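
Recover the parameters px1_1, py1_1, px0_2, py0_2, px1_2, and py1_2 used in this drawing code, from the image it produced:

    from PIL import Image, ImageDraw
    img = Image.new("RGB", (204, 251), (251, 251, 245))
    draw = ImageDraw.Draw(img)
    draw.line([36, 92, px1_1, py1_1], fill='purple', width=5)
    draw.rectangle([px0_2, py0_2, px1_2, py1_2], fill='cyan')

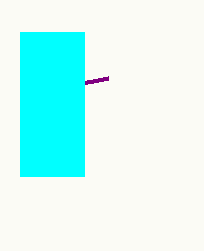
px1_1 = 108, py1_1 = 78, px0_2 = 20, py0_2 = 32, px1_2 = 84, py1_2 = 176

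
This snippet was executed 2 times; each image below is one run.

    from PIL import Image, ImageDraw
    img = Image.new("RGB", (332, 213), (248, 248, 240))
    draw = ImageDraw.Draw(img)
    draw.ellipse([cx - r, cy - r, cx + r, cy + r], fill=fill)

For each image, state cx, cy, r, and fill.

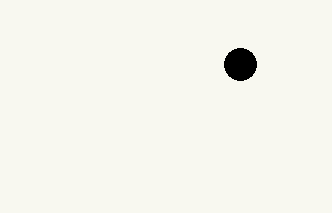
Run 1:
cx = 240; cy = 64; r = 16; fill = 'black'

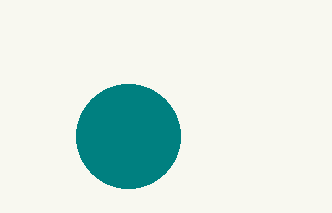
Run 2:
cx = 128; cy = 136; r = 52; fill = 'teal'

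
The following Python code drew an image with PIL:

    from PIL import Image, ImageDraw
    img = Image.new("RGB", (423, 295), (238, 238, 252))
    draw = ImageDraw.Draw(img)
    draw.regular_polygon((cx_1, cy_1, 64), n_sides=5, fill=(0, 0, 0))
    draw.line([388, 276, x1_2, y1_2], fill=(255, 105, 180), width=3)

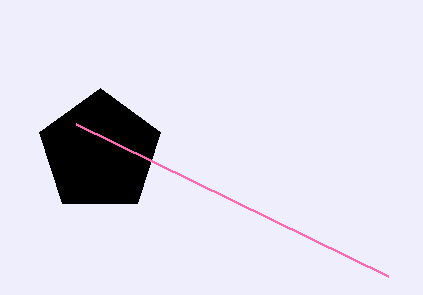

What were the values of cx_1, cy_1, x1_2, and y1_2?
cx_1 = 100; cy_1 = 152; x1_2 = 76; y1_2 = 124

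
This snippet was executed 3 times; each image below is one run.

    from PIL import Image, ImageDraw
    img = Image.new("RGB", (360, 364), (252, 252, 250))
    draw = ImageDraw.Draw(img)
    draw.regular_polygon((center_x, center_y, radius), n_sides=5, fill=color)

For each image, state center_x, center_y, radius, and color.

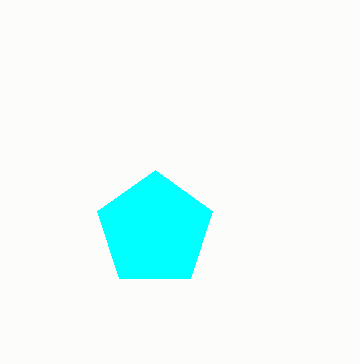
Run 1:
center_x = 155, center_y = 230, radius = 60, color = 'cyan'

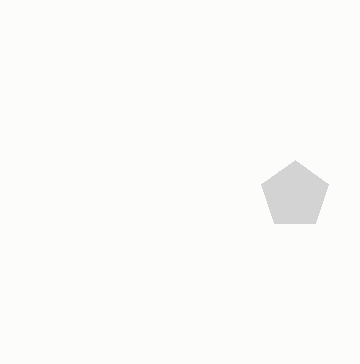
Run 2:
center_x = 295
center_y = 195
radius = 35
color = 'lightgray'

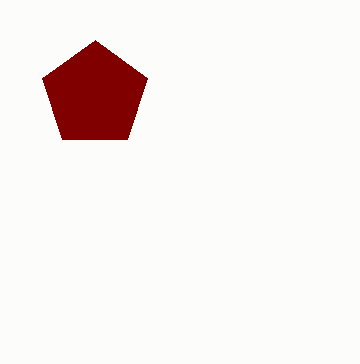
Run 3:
center_x = 95, center_y = 95, radius = 55, color = 'maroon'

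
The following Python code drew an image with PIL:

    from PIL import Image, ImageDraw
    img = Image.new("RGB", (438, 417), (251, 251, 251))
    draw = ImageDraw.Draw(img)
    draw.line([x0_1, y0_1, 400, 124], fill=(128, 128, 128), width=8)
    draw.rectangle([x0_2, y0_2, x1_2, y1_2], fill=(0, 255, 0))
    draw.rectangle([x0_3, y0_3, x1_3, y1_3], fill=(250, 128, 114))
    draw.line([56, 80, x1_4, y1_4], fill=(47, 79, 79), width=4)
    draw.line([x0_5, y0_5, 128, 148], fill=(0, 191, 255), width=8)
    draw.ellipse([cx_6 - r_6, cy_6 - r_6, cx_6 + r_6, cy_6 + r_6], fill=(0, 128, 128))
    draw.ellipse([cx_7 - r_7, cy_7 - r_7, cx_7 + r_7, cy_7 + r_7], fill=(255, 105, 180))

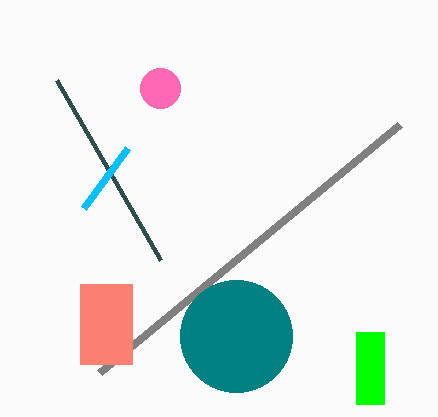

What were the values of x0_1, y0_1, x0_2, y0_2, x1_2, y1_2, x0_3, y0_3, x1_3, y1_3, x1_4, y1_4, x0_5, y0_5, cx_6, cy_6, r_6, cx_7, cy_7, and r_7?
x0_1 = 100; y0_1 = 372; x0_2 = 356; y0_2 = 332; x1_2 = 384; y1_2 = 404; x0_3 = 80; y0_3 = 284; x1_3 = 132; y1_3 = 364; x1_4 = 160; y1_4 = 260; x0_5 = 84; y0_5 = 208; cx_6 = 236; cy_6 = 336; r_6 = 56; cx_7 = 160; cy_7 = 88; r_7 = 20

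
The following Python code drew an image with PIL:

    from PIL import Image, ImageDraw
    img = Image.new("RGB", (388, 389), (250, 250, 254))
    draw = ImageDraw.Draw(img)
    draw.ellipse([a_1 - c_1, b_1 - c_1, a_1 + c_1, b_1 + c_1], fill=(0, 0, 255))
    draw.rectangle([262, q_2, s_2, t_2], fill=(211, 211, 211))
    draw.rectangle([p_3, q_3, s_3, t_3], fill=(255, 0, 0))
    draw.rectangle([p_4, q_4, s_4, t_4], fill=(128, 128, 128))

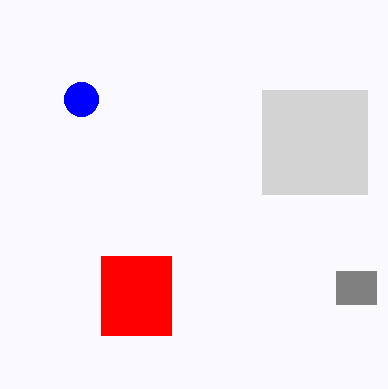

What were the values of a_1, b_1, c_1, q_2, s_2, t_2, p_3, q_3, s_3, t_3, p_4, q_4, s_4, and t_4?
a_1 = 81
b_1 = 99
c_1 = 17
q_2 = 90
s_2 = 367
t_2 = 194
p_3 = 101
q_3 = 256
s_3 = 171
t_3 = 335
p_4 = 336
q_4 = 271
s_4 = 376
t_4 = 304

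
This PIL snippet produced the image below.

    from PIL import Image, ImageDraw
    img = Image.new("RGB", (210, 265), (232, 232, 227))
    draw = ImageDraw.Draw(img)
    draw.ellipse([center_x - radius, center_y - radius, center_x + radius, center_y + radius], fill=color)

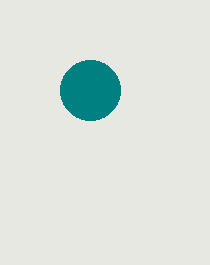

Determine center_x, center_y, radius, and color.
center_x = 90, center_y = 90, radius = 30, color = 'teal'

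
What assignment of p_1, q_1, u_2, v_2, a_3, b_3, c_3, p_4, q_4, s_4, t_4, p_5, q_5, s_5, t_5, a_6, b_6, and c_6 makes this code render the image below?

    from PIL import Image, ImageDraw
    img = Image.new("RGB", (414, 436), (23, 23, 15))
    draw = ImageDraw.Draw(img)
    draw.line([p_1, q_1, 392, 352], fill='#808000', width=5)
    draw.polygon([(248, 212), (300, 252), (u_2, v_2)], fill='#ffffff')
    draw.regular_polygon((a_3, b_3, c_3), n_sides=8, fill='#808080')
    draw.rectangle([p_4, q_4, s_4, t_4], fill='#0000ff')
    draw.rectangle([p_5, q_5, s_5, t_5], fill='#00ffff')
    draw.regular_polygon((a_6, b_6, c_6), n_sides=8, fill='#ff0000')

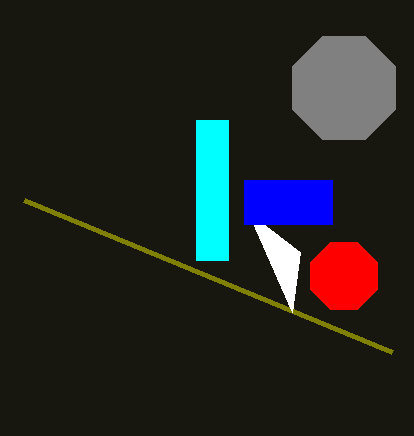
p_1 = 24, q_1 = 200, u_2 = 292, v_2 = 312, a_3 = 344, b_3 = 88, c_3 = 56, p_4 = 244, q_4 = 180, s_4 = 332, t_4 = 224, p_5 = 196, q_5 = 120, s_5 = 228, t_5 = 260, a_6 = 344, b_6 = 276, c_6 = 36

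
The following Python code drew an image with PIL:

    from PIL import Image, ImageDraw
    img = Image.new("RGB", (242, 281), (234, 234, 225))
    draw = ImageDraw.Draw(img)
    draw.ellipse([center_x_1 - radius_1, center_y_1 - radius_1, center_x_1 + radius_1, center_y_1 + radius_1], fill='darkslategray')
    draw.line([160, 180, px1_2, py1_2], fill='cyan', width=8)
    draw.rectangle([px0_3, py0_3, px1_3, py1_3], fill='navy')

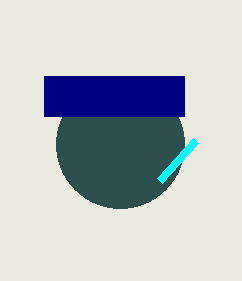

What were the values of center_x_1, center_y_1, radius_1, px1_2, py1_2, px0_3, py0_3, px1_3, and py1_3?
center_x_1 = 120
center_y_1 = 144
radius_1 = 64
px1_2 = 196
py1_2 = 140
px0_3 = 44
py0_3 = 76
px1_3 = 184
py1_3 = 116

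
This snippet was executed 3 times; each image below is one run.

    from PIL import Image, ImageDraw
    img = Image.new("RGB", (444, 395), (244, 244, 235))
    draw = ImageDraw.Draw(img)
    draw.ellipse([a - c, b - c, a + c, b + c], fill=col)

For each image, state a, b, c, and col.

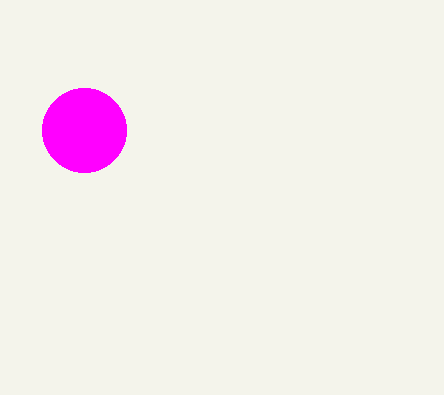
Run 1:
a = 84
b = 130
c = 42
col = 'magenta'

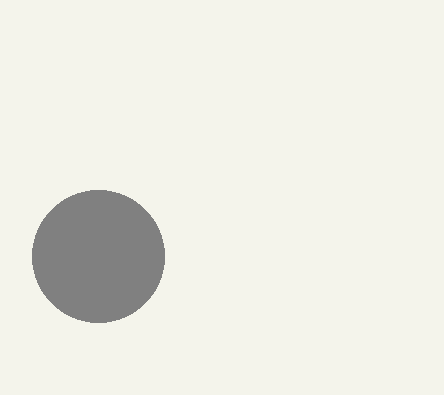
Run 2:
a = 98
b = 256
c = 66
col = 'gray'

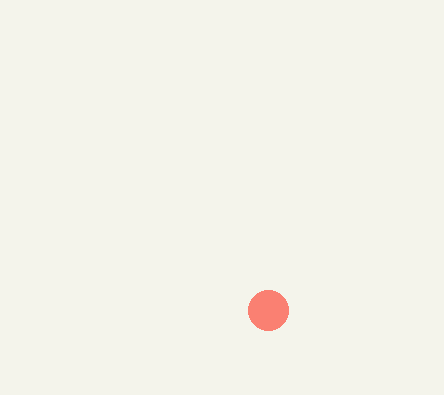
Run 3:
a = 268, b = 310, c = 20, col = 'salmon'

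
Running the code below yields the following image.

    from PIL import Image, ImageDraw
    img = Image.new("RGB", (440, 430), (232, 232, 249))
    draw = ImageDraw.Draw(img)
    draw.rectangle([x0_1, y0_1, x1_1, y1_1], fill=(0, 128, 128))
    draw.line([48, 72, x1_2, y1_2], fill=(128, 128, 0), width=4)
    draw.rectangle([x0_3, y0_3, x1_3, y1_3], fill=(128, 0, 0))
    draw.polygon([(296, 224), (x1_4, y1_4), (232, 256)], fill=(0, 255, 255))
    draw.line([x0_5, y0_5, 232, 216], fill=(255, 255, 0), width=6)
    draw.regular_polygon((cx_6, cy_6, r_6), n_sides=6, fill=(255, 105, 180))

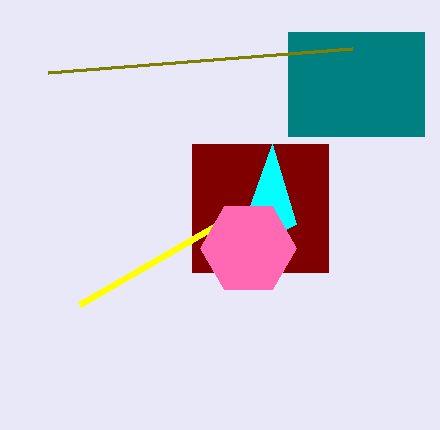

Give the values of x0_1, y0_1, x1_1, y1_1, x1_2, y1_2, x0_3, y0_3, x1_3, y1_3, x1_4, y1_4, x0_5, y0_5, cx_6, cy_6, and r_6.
x0_1 = 288, y0_1 = 32, x1_1 = 424, y1_1 = 136, x1_2 = 352, y1_2 = 48, x0_3 = 192, y0_3 = 144, x1_3 = 328, y1_3 = 272, x1_4 = 272, y1_4 = 144, x0_5 = 80, y0_5 = 304, cx_6 = 248, cy_6 = 248, r_6 = 48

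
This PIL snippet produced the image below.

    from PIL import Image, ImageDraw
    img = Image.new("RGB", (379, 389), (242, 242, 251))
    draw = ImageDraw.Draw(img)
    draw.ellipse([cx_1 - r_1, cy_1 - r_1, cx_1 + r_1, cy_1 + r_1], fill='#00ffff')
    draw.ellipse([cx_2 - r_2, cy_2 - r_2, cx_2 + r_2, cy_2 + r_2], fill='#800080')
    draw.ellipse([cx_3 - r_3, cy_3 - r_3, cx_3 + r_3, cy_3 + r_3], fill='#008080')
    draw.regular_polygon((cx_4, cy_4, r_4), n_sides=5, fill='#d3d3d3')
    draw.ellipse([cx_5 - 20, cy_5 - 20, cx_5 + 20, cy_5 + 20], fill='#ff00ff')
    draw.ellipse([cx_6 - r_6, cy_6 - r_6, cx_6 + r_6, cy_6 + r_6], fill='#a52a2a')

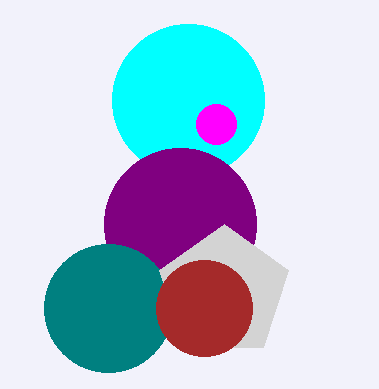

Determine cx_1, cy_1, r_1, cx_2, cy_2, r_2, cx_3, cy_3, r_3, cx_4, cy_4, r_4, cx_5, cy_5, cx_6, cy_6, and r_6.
cx_1 = 188, cy_1 = 100, r_1 = 76, cx_2 = 180, cy_2 = 224, r_2 = 76, cx_3 = 108, cy_3 = 308, r_3 = 64, cx_4 = 224, cy_4 = 292, r_4 = 68, cx_5 = 216, cy_5 = 124, cx_6 = 204, cy_6 = 308, r_6 = 48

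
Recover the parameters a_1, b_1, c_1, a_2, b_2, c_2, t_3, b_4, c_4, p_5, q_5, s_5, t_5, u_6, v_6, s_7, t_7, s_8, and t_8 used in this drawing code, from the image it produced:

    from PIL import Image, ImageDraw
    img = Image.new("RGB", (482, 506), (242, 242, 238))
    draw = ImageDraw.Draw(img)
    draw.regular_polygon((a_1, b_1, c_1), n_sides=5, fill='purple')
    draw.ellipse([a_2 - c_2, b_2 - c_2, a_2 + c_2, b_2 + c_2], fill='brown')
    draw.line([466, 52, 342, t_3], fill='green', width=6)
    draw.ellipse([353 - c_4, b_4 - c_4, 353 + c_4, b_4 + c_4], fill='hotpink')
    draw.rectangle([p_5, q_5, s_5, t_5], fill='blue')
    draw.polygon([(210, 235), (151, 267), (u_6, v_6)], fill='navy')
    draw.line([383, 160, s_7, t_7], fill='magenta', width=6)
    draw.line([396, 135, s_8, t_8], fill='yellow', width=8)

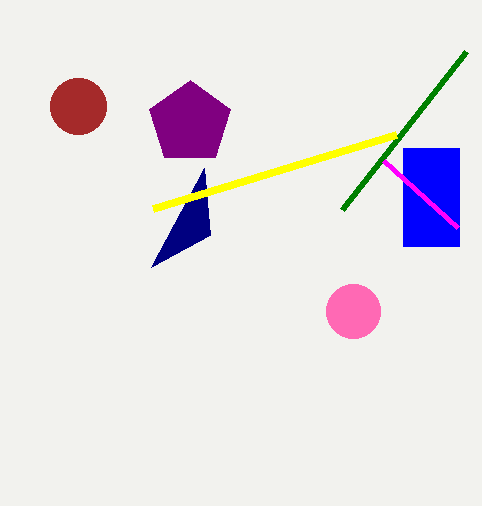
a_1 = 190
b_1 = 123
c_1 = 43
a_2 = 78
b_2 = 106
c_2 = 28
t_3 = 210
b_4 = 311
c_4 = 27
p_5 = 403
q_5 = 148
s_5 = 459
t_5 = 246
u_6 = 204
v_6 = 168
s_7 = 457
t_7 = 227
s_8 = 153
t_8 = 209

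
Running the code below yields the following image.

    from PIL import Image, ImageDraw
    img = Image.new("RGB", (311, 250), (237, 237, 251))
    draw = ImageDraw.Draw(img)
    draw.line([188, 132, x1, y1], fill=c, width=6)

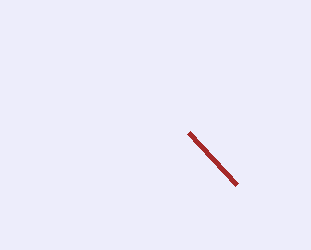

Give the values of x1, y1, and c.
x1 = 236, y1 = 184, c = 'brown'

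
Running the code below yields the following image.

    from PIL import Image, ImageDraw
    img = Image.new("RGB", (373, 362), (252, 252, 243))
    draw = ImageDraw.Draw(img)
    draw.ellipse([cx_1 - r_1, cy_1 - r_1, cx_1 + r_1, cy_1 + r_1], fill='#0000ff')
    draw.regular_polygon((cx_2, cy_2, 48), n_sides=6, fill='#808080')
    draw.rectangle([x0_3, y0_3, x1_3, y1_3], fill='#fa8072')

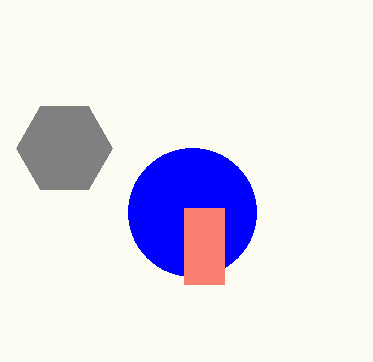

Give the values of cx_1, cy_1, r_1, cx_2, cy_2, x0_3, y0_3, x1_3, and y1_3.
cx_1 = 192
cy_1 = 212
r_1 = 64
cx_2 = 64
cy_2 = 148
x0_3 = 184
y0_3 = 208
x1_3 = 224
y1_3 = 284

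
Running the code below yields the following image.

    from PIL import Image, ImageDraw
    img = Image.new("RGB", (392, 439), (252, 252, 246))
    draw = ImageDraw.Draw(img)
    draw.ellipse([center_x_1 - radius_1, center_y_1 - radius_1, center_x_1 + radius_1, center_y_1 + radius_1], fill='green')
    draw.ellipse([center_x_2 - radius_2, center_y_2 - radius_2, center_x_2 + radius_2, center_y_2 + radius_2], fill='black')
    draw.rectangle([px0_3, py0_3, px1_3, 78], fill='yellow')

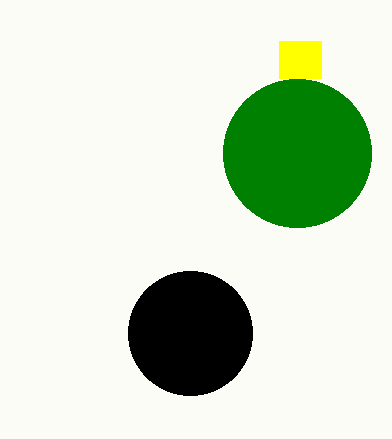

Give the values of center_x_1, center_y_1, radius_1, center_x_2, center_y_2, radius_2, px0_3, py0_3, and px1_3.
center_x_1 = 297
center_y_1 = 153
radius_1 = 74
center_x_2 = 190
center_y_2 = 333
radius_2 = 62
px0_3 = 279
py0_3 = 41
px1_3 = 321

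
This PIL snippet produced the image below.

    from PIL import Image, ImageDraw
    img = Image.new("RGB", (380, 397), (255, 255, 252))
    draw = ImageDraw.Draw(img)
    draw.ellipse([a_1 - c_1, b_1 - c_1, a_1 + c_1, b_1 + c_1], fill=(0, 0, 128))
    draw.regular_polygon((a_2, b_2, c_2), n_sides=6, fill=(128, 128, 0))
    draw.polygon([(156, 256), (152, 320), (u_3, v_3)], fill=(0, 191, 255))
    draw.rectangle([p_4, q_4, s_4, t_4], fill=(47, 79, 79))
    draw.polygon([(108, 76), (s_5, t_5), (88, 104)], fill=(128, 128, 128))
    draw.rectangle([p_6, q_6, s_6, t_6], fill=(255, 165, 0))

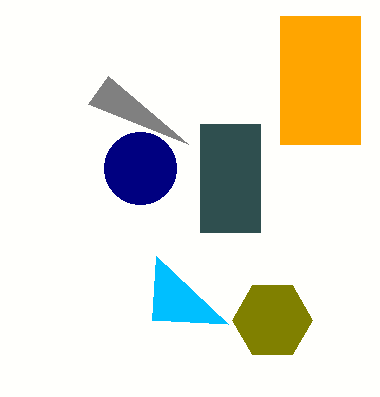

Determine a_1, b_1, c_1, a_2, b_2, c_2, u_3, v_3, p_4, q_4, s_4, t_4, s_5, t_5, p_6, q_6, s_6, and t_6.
a_1 = 140, b_1 = 168, c_1 = 36, a_2 = 272, b_2 = 320, c_2 = 40, u_3 = 228, v_3 = 324, p_4 = 200, q_4 = 124, s_4 = 260, t_4 = 232, s_5 = 188, t_5 = 144, p_6 = 280, q_6 = 16, s_6 = 360, t_6 = 144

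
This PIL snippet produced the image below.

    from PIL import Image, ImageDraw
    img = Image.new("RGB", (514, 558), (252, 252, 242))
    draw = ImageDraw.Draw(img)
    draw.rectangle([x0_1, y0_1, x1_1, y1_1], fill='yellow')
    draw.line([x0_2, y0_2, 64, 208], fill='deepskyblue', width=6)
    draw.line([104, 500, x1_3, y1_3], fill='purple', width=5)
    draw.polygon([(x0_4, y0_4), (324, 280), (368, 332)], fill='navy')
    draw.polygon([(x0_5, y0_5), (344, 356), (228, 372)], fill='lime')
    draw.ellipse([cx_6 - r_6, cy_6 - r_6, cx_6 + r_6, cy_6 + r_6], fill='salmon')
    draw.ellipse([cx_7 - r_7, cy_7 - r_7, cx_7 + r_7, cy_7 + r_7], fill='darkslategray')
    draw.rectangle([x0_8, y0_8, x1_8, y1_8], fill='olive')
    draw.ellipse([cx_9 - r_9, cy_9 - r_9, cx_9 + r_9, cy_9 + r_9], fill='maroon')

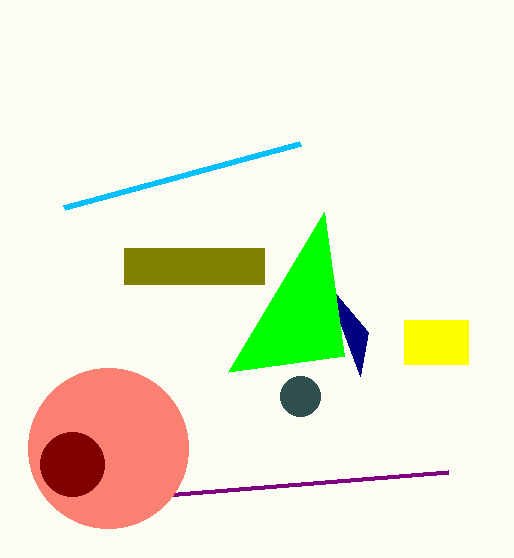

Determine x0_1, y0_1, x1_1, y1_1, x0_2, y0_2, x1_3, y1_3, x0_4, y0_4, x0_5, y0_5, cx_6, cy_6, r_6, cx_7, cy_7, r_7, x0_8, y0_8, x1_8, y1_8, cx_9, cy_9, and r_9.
x0_1 = 404, y0_1 = 320, x1_1 = 468, y1_1 = 364, x0_2 = 300, y0_2 = 144, x1_3 = 448, y1_3 = 472, x0_4 = 360, y0_4 = 376, x0_5 = 324, y0_5 = 212, cx_6 = 108, cy_6 = 448, r_6 = 80, cx_7 = 300, cy_7 = 396, r_7 = 20, x0_8 = 124, y0_8 = 248, x1_8 = 264, y1_8 = 284, cx_9 = 72, cy_9 = 464, r_9 = 32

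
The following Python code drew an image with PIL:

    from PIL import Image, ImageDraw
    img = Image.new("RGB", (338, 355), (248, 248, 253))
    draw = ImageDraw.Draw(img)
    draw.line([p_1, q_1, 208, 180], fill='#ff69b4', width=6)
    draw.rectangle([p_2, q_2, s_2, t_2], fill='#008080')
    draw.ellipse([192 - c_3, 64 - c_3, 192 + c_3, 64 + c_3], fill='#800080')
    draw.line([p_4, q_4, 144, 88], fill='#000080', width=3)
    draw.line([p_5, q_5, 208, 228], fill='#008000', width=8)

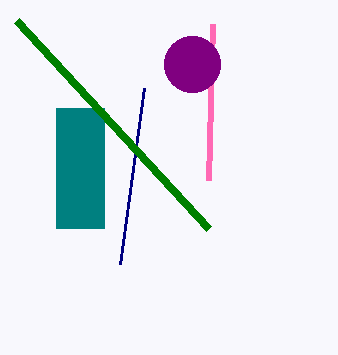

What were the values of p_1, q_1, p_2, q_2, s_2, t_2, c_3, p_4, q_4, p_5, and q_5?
p_1 = 212
q_1 = 24
p_2 = 56
q_2 = 108
s_2 = 104
t_2 = 228
c_3 = 28
p_4 = 120
q_4 = 264
p_5 = 16
q_5 = 20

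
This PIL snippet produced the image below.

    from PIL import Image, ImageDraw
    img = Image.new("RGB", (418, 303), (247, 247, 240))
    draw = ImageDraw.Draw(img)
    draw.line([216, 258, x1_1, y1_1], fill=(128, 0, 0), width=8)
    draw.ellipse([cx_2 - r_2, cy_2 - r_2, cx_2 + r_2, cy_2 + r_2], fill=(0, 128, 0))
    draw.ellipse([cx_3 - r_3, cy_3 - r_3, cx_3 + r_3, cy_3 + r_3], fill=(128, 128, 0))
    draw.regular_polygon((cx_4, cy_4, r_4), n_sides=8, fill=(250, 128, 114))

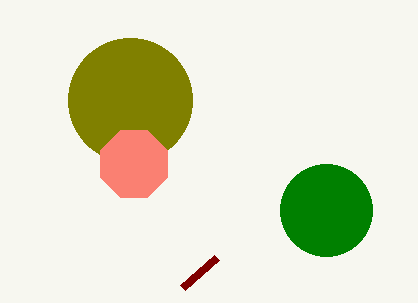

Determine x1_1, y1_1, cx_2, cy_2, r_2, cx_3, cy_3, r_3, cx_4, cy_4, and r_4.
x1_1 = 182
y1_1 = 288
cx_2 = 326
cy_2 = 210
r_2 = 46
cx_3 = 130
cy_3 = 100
r_3 = 62
cx_4 = 134
cy_4 = 164
r_4 = 36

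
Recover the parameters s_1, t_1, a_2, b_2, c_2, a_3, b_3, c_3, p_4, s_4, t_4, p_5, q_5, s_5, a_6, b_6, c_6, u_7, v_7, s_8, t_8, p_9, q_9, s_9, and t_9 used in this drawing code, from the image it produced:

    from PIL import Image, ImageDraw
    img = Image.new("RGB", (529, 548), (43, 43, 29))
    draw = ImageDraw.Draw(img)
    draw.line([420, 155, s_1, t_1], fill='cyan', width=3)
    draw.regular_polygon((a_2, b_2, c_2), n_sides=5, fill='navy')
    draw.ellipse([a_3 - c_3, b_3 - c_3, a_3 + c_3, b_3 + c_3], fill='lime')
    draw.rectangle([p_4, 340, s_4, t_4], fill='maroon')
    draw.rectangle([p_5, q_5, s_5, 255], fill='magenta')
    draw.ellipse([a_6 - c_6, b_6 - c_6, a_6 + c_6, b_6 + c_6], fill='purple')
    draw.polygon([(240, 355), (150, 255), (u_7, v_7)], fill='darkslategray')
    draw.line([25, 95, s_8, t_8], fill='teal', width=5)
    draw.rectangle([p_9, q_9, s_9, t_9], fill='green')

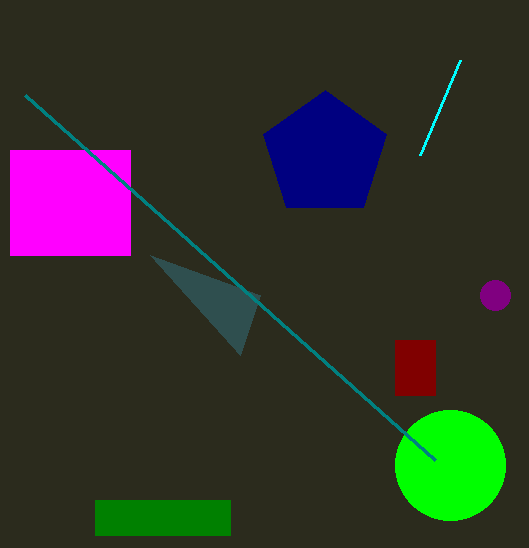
s_1 = 460
t_1 = 60
a_2 = 325
b_2 = 155
c_2 = 65
a_3 = 450
b_3 = 465
c_3 = 55
p_4 = 395
s_4 = 435
t_4 = 395
p_5 = 10
q_5 = 150
s_5 = 130
a_6 = 495
b_6 = 295
c_6 = 15
u_7 = 260
v_7 = 295
s_8 = 435
t_8 = 460
p_9 = 95
q_9 = 500
s_9 = 230
t_9 = 535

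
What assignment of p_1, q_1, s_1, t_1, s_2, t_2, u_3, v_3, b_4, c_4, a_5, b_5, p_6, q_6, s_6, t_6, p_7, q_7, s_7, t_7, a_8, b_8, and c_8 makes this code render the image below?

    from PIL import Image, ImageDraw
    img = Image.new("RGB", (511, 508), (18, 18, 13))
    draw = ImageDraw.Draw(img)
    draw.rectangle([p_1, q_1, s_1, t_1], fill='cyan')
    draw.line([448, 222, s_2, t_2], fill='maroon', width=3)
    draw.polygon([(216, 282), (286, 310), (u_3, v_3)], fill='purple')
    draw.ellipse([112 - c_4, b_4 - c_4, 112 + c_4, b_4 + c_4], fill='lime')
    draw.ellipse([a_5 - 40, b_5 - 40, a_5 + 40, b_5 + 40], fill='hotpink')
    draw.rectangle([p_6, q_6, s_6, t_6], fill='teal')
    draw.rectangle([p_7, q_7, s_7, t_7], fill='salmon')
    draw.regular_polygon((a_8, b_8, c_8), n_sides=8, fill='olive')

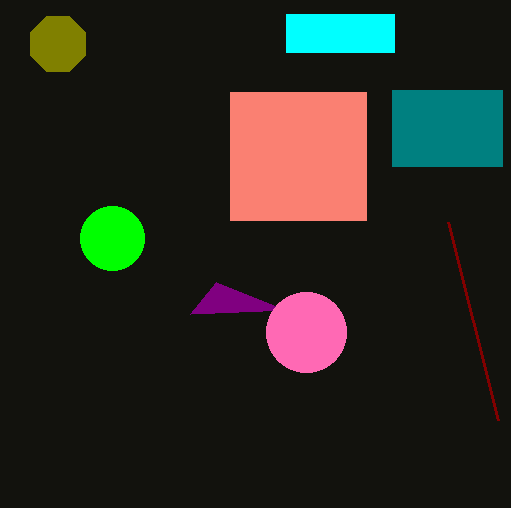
p_1 = 286
q_1 = 14
s_1 = 394
t_1 = 52
s_2 = 498
t_2 = 420
u_3 = 190
v_3 = 314
b_4 = 238
c_4 = 32
a_5 = 306
b_5 = 332
p_6 = 392
q_6 = 90
s_6 = 502
t_6 = 166
p_7 = 230
q_7 = 92
s_7 = 366
t_7 = 220
a_8 = 58
b_8 = 44
c_8 = 30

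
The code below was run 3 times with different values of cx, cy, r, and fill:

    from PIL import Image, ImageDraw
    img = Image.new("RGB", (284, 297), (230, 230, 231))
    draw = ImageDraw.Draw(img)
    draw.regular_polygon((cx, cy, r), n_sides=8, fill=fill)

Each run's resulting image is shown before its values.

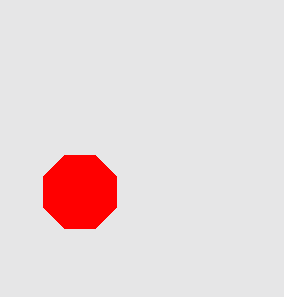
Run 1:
cx = 80, cy = 192, r = 40, fill = 'red'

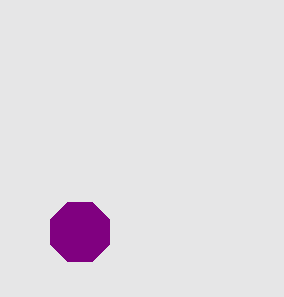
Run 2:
cx = 80, cy = 232, r = 32, fill = 'purple'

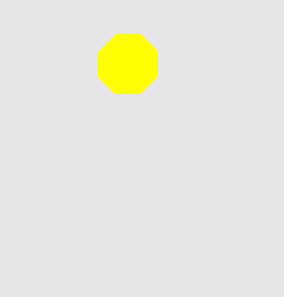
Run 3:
cx = 128
cy = 64
r = 32
fill = 'yellow'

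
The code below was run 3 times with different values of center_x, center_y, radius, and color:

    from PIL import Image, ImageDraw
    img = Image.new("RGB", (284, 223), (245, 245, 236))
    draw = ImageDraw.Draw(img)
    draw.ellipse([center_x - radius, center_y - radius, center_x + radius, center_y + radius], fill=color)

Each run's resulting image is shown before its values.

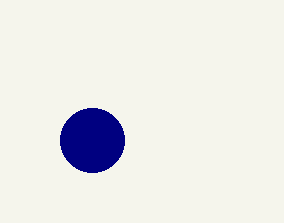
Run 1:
center_x = 92; center_y = 140; radius = 32; color = 'navy'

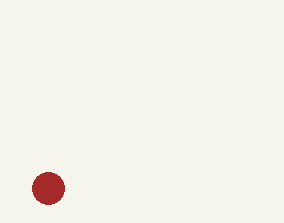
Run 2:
center_x = 48; center_y = 188; radius = 16; color = 'brown'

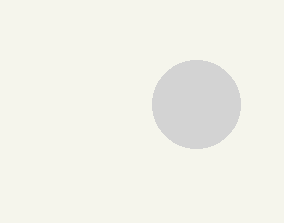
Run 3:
center_x = 196, center_y = 104, radius = 44, color = 'lightgray'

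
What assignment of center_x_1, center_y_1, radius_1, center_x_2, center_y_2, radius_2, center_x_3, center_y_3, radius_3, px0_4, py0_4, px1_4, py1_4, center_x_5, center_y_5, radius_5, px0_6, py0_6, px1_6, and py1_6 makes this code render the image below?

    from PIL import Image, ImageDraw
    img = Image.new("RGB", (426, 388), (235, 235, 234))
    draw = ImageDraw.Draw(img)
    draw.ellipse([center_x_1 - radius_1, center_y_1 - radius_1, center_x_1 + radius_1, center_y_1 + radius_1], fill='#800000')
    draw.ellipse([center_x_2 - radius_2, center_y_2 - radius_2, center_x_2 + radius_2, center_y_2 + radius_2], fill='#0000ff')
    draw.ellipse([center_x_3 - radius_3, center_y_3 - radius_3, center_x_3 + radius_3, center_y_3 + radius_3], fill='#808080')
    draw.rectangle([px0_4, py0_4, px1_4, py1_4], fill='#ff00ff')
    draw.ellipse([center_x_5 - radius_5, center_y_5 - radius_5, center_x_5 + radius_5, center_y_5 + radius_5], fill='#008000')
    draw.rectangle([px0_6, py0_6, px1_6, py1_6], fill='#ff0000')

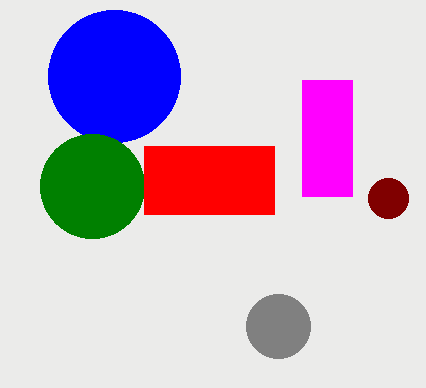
center_x_1 = 388; center_y_1 = 198; radius_1 = 20; center_x_2 = 114; center_y_2 = 76; radius_2 = 66; center_x_3 = 278; center_y_3 = 326; radius_3 = 32; px0_4 = 302; py0_4 = 80; px1_4 = 352; py1_4 = 196; center_x_5 = 92; center_y_5 = 186; radius_5 = 52; px0_6 = 144; py0_6 = 146; px1_6 = 274; py1_6 = 214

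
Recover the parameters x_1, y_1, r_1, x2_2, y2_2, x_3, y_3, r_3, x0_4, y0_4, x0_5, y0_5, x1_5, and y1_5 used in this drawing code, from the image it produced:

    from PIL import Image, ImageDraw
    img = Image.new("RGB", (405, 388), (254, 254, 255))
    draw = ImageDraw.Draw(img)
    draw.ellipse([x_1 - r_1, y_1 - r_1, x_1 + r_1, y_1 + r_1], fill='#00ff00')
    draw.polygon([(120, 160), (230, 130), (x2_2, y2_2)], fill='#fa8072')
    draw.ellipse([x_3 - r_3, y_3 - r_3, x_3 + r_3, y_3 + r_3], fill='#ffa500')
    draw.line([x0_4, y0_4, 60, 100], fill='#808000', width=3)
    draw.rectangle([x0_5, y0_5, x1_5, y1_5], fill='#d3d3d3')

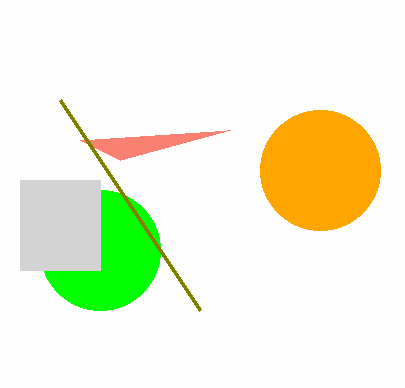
x_1 = 100, y_1 = 250, r_1 = 60, x2_2 = 80, y2_2 = 140, x_3 = 320, y_3 = 170, r_3 = 60, x0_4 = 200, y0_4 = 310, x0_5 = 20, y0_5 = 180, x1_5 = 100, y1_5 = 270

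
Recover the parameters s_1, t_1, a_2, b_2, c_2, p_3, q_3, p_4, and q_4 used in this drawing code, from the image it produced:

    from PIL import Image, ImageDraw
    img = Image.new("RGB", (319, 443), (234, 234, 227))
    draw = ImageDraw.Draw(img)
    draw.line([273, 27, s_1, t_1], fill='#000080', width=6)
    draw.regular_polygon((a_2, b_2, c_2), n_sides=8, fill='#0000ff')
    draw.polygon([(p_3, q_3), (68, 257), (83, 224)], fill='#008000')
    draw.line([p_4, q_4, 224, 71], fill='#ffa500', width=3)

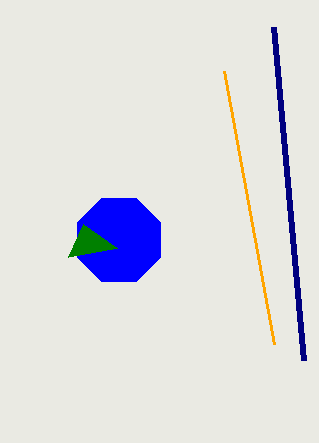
s_1 = 303
t_1 = 360
a_2 = 119
b_2 = 240
c_2 = 45
p_3 = 117
q_3 = 248
p_4 = 274
q_4 = 344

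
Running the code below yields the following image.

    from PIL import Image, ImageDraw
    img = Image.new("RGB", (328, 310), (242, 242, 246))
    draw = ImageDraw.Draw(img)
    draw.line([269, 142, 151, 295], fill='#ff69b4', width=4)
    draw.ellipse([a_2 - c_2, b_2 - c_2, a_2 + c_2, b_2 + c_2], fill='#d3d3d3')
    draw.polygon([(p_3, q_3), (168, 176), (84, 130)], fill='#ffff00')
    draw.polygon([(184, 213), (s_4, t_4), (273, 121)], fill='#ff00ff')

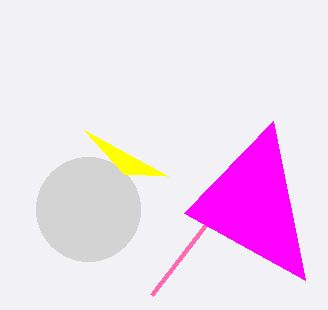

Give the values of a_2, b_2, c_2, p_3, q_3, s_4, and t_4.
a_2 = 88; b_2 = 209; c_2 = 52; p_3 = 124; q_3 = 174; s_4 = 305; t_4 = 280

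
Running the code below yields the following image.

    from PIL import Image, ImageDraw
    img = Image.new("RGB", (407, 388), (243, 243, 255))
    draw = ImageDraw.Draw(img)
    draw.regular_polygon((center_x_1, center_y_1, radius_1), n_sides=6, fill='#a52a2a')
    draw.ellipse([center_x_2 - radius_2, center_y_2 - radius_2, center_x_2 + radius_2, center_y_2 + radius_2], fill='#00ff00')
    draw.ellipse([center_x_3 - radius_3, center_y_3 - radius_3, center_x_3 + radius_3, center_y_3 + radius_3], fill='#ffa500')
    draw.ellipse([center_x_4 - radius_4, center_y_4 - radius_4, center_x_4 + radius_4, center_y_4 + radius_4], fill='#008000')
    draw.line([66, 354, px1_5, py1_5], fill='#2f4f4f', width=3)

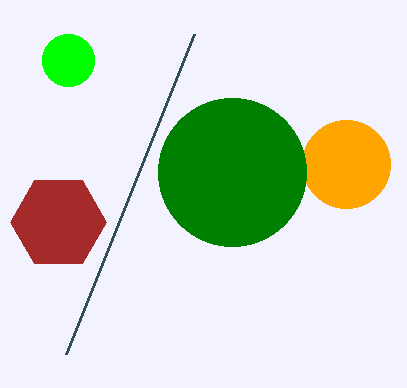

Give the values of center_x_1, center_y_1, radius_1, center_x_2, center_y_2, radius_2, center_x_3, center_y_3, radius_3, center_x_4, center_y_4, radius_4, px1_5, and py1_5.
center_x_1 = 58; center_y_1 = 222; radius_1 = 48; center_x_2 = 68; center_y_2 = 60; radius_2 = 26; center_x_3 = 346; center_y_3 = 164; radius_3 = 44; center_x_4 = 232; center_y_4 = 172; radius_4 = 74; px1_5 = 194; py1_5 = 34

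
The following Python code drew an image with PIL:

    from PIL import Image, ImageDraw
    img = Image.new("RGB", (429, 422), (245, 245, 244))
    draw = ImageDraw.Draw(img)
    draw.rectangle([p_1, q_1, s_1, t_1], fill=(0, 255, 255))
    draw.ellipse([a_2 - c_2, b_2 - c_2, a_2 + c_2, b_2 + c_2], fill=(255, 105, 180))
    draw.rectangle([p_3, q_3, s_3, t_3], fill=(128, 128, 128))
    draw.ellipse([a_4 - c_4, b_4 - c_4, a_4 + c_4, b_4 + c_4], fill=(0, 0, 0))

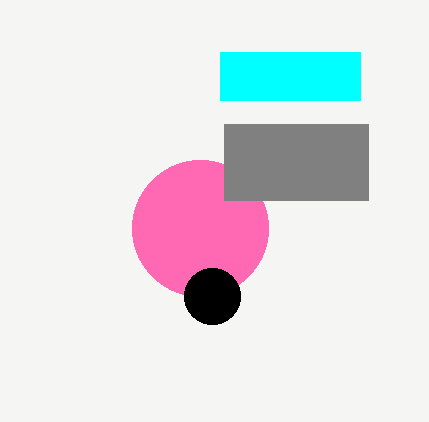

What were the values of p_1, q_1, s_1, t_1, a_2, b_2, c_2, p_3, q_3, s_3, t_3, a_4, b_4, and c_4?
p_1 = 220, q_1 = 52, s_1 = 360, t_1 = 100, a_2 = 200, b_2 = 228, c_2 = 68, p_3 = 224, q_3 = 124, s_3 = 368, t_3 = 200, a_4 = 212, b_4 = 296, c_4 = 28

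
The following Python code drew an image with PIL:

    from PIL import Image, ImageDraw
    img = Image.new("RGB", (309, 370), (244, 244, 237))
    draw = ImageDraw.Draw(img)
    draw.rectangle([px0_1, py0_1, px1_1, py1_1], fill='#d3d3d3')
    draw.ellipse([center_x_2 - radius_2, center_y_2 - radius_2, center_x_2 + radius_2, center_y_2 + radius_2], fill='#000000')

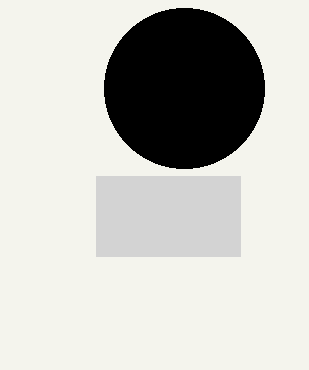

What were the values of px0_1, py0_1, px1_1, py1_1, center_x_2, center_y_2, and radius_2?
px0_1 = 96
py0_1 = 176
px1_1 = 240
py1_1 = 256
center_x_2 = 184
center_y_2 = 88
radius_2 = 80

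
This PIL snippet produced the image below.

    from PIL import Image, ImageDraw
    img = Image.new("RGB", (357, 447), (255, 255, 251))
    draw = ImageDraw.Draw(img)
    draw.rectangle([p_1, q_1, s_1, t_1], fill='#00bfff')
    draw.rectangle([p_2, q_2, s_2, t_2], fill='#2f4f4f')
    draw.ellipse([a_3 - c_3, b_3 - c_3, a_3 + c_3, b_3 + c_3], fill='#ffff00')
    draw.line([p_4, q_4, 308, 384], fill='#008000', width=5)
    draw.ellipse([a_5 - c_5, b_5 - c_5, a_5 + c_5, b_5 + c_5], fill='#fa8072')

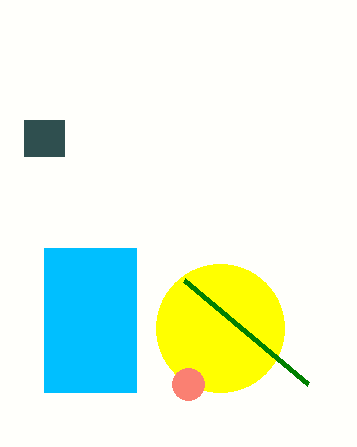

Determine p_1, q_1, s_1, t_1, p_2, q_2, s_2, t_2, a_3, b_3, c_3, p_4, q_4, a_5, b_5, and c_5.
p_1 = 44, q_1 = 248, s_1 = 136, t_1 = 392, p_2 = 24, q_2 = 120, s_2 = 64, t_2 = 156, a_3 = 220, b_3 = 328, c_3 = 64, p_4 = 184, q_4 = 280, a_5 = 188, b_5 = 384, c_5 = 16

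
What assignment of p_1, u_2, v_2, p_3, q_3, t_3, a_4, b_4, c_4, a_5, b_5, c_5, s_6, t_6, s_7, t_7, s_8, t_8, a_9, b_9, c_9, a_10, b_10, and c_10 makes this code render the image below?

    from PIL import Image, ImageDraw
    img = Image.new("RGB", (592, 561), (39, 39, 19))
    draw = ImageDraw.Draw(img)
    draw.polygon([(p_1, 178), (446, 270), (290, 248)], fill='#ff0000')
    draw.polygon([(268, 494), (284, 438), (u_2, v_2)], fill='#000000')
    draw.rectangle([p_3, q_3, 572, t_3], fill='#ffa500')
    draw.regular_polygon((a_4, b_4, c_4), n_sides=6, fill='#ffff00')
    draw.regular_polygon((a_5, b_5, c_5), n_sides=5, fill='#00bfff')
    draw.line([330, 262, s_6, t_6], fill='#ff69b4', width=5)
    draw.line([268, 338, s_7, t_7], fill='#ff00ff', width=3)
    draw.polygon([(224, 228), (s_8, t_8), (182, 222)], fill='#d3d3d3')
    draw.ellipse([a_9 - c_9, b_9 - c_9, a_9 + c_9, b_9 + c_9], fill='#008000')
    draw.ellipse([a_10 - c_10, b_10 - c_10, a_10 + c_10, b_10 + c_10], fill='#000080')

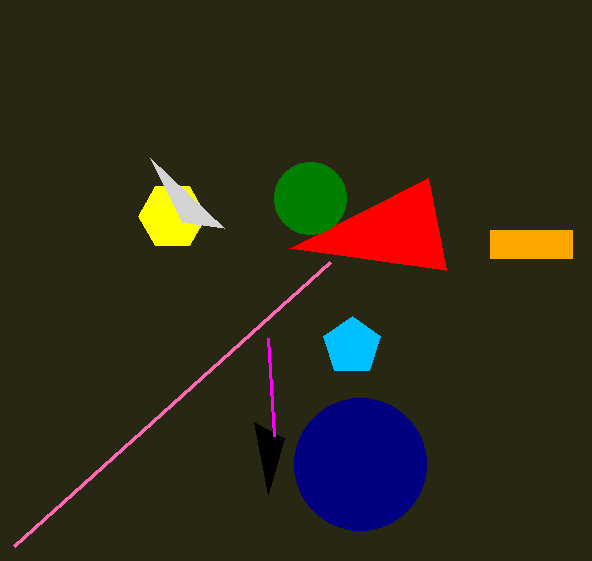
p_1 = 428; u_2 = 254; v_2 = 422; p_3 = 490; q_3 = 230; t_3 = 258; a_4 = 172; b_4 = 216; c_4 = 34; a_5 = 352; b_5 = 346; c_5 = 30; s_6 = 14; t_6 = 546; s_7 = 274; t_7 = 436; s_8 = 150; t_8 = 158; a_9 = 310; b_9 = 198; c_9 = 36; a_10 = 360; b_10 = 464; c_10 = 66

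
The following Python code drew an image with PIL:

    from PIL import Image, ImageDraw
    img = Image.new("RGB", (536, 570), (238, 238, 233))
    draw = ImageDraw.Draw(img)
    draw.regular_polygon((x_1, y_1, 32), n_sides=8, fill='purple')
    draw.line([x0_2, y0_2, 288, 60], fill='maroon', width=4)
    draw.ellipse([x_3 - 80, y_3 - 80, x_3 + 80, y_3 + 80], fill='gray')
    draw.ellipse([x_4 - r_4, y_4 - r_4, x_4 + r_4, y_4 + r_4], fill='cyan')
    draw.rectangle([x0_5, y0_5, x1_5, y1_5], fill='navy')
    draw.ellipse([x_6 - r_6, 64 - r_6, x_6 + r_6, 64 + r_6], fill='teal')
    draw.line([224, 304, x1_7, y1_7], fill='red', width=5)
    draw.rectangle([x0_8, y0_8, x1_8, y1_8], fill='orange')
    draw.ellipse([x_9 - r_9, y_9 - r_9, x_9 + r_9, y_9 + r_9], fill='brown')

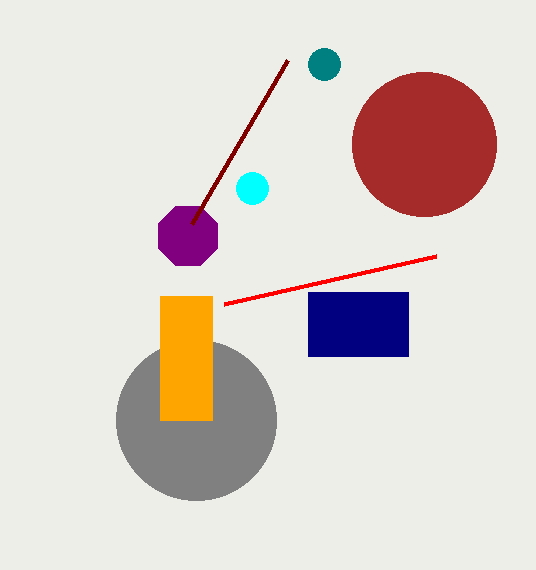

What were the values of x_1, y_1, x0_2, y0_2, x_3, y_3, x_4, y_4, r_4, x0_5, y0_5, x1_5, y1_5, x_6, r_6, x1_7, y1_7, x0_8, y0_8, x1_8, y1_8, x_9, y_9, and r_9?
x_1 = 188; y_1 = 236; x0_2 = 192; y0_2 = 224; x_3 = 196; y_3 = 420; x_4 = 252; y_4 = 188; r_4 = 16; x0_5 = 308; y0_5 = 292; x1_5 = 408; y1_5 = 356; x_6 = 324; r_6 = 16; x1_7 = 436; y1_7 = 256; x0_8 = 160; y0_8 = 296; x1_8 = 212; y1_8 = 420; x_9 = 424; y_9 = 144; r_9 = 72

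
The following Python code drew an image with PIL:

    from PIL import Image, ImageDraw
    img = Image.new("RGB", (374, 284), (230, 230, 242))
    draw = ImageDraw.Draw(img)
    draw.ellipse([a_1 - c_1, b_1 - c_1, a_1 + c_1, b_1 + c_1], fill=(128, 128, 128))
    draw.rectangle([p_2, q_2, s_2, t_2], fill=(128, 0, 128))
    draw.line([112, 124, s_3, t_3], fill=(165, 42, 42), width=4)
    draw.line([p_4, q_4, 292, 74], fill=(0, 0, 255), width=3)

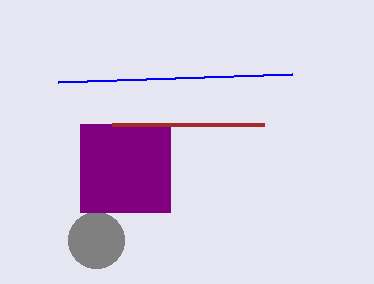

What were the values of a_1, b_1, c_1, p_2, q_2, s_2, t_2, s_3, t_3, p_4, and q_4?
a_1 = 96; b_1 = 240; c_1 = 28; p_2 = 80; q_2 = 124; s_2 = 170; t_2 = 212; s_3 = 264; t_3 = 124; p_4 = 58; q_4 = 82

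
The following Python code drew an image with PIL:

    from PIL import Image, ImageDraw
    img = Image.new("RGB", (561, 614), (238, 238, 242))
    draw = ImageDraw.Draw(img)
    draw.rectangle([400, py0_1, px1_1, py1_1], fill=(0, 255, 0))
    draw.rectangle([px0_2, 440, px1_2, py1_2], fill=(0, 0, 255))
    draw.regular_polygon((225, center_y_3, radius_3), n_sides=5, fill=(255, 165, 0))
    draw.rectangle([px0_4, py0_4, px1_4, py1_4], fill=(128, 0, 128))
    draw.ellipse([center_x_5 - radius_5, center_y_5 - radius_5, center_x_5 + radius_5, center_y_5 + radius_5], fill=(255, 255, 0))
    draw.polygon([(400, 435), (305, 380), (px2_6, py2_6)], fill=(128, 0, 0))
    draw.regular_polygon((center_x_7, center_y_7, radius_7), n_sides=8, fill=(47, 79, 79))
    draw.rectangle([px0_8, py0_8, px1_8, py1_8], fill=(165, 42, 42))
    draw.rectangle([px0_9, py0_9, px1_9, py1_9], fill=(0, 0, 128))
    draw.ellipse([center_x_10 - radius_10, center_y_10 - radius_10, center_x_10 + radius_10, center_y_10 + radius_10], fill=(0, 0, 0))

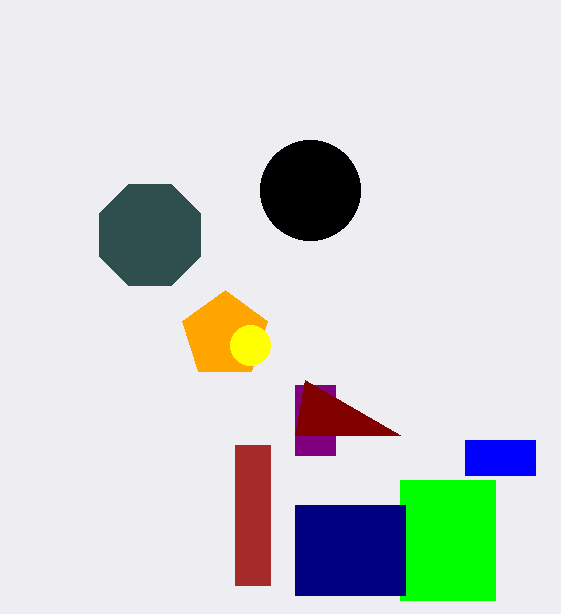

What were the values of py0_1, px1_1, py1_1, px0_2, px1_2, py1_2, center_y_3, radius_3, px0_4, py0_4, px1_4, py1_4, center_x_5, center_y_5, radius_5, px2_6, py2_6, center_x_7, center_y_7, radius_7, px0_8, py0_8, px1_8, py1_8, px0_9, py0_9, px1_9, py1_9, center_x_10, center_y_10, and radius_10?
py0_1 = 480
px1_1 = 495
py1_1 = 600
px0_2 = 465
px1_2 = 535
py1_2 = 475
center_y_3 = 335
radius_3 = 45
px0_4 = 295
py0_4 = 385
px1_4 = 335
py1_4 = 455
center_x_5 = 250
center_y_5 = 345
radius_5 = 20
px2_6 = 295
py2_6 = 435
center_x_7 = 150
center_y_7 = 235
radius_7 = 55
px0_8 = 235
py0_8 = 445
px1_8 = 270
py1_8 = 585
px0_9 = 295
py0_9 = 505
px1_9 = 405
py1_9 = 595
center_x_10 = 310
center_y_10 = 190
radius_10 = 50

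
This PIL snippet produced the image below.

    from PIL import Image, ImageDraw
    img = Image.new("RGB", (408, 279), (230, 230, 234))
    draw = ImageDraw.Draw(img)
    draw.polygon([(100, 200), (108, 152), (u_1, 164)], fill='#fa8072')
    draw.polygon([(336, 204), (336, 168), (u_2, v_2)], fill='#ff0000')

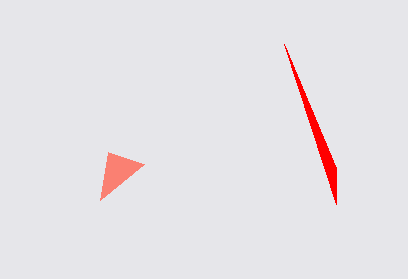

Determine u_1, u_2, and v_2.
u_1 = 144, u_2 = 284, v_2 = 44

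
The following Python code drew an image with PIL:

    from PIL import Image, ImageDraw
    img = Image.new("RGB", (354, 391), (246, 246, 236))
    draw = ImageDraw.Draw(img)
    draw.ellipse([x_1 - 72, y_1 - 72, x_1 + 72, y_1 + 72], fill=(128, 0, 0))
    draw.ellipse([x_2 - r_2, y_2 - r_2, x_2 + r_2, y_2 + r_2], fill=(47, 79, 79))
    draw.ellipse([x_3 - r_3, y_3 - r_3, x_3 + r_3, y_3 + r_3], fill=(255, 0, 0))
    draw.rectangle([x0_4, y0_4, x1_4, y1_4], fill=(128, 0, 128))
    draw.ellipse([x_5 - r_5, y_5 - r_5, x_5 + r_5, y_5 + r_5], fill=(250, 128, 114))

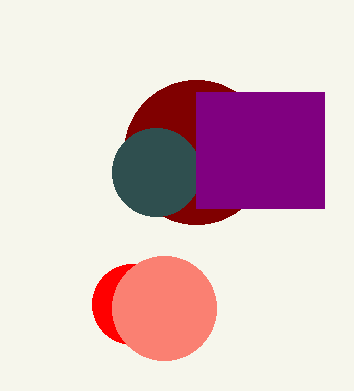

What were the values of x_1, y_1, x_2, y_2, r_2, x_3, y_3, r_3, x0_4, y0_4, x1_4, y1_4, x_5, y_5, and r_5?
x_1 = 196
y_1 = 152
x_2 = 156
y_2 = 172
r_2 = 44
x_3 = 132
y_3 = 304
r_3 = 40
x0_4 = 196
y0_4 = 92
x1_4 = 324
y1_4 = 208
x_5 = 164
y_5 = 308
r_5 = 52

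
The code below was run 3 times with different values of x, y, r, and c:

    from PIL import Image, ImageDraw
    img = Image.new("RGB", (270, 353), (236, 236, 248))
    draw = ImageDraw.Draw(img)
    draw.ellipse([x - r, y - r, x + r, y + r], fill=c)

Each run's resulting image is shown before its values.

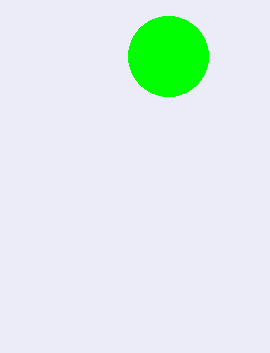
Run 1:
x = 168
y = 56
r = 40
c = 'lime'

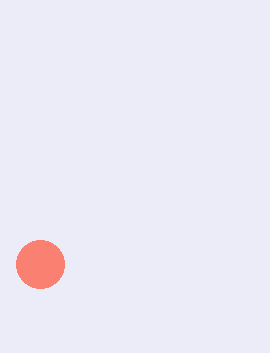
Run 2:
x = 40
y = 264
r = 24
c = 'salmon'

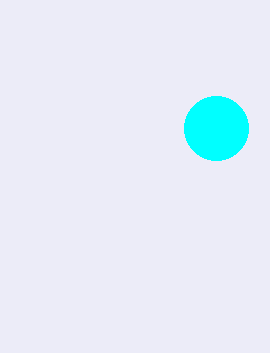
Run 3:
x = 216, y = 128, r = 32, c = 'cyan'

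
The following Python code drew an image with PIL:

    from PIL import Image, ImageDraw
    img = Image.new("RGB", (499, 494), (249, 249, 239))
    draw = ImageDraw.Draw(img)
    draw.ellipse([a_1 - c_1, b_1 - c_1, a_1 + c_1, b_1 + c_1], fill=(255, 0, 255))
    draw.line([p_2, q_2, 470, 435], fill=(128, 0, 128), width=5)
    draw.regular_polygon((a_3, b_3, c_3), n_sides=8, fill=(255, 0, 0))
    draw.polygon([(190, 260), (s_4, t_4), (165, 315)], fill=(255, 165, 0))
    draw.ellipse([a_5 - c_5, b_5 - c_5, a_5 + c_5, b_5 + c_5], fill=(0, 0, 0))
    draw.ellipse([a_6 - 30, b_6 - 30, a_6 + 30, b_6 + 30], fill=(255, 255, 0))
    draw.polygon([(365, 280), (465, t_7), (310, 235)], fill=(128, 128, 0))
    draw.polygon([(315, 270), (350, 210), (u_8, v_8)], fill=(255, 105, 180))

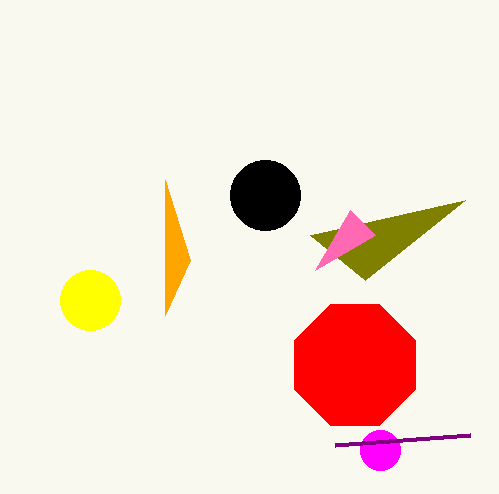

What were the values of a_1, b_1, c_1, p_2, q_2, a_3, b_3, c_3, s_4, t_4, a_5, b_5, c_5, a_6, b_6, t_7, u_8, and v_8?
a_1 = 380; b_1 = 450; c_1 = 20; p_2 = 335; q_2 = 445; a_3 = 355; b_3 = 365; c_3 = 65; s_4 = 165; t_4 = 180; a_5 = 265; b_5 = 195; c_5 = 35; a_6 = 90; b_6 = 300; t_7 = 200; u_8 = 375; v_8 = 235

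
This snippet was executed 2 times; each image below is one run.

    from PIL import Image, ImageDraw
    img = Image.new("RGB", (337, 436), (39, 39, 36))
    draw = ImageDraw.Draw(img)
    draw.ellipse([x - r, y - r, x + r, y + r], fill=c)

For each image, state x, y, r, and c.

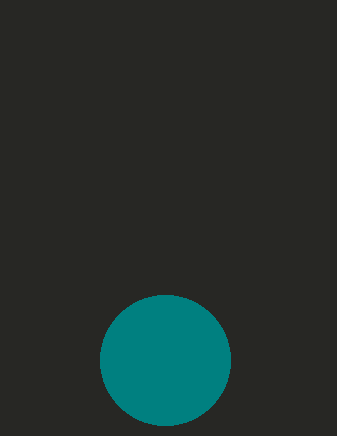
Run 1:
x = 165, y = 360, r = 65, c = 'teal'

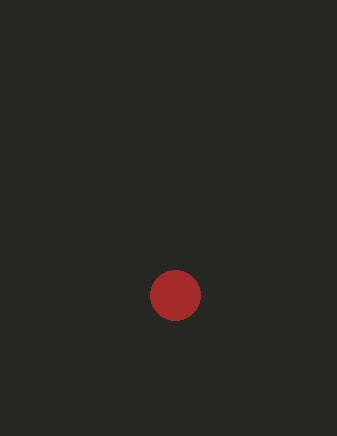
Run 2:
x = 175; y = 295; r = 25; c = 'brown'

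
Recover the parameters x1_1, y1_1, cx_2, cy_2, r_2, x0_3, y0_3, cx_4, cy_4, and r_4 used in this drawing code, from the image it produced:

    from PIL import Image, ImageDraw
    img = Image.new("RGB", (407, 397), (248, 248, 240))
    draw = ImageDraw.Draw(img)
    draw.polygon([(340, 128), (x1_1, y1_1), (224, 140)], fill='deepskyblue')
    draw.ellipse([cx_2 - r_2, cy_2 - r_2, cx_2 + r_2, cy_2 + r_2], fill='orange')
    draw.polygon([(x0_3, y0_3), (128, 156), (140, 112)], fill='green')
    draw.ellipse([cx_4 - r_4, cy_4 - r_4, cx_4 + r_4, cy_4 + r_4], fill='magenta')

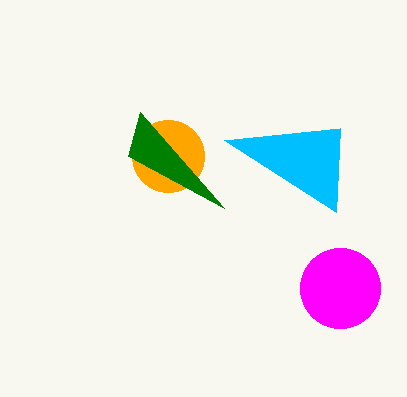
x1_1 = 336; y1_1 = 212; cx_2 = 168; cy_2 = 156; r_2 = 36; x0_3 = 224; y0_3 = 208; cx_4 = 340; cy_4 = 288; r_4 = 40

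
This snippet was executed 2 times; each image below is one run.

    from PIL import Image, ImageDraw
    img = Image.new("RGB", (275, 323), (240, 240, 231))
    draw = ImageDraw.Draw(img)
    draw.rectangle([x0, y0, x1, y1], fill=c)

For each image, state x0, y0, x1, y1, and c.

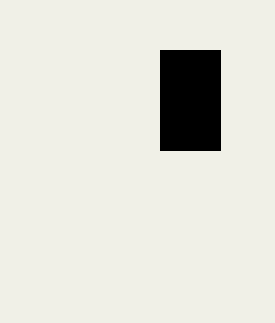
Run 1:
x0 = 160; y0 = 50; x1 = 220; y1 = 150; c = 'black'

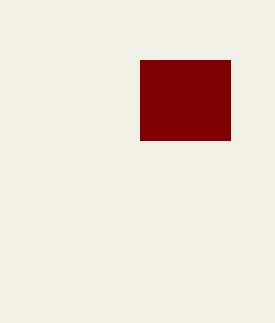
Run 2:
x0 = 140, y0 = 60, x1 = 230, y1 = 140, c = 'maroon'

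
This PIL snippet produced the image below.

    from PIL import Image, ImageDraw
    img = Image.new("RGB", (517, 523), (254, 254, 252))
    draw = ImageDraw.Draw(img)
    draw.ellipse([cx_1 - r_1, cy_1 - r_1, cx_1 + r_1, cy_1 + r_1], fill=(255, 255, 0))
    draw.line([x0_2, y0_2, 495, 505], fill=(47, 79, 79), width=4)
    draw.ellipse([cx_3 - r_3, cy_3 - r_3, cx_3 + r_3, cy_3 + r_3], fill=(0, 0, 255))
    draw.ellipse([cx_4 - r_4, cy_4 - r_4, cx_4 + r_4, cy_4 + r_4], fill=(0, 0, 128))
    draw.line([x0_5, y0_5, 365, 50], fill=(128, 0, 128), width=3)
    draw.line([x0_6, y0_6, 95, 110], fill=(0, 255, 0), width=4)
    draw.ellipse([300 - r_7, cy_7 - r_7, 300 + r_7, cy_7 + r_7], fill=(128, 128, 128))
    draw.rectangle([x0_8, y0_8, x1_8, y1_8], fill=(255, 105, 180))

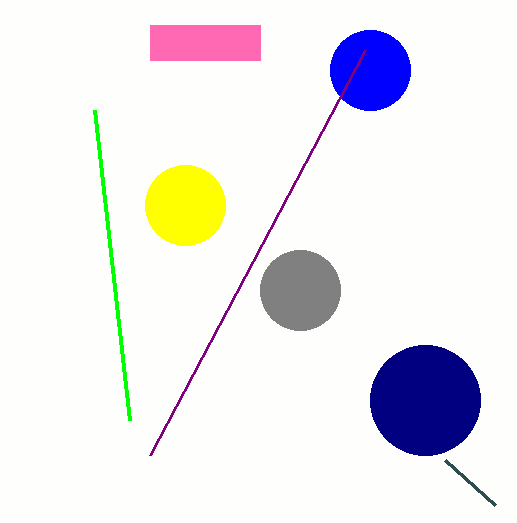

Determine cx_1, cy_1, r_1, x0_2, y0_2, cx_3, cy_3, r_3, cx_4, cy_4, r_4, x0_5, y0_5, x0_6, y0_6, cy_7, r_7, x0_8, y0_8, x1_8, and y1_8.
cx_1 = 185; cy_1 = 205; r_1 = 40; x0_2 = 445; y0_2 = 460; cx_3 = 370; cy_3 = 70; r_3 = 40; cx_4 = 425; cy_4 = 400; r_4 = 55; x0_5 = 150; y0_5 = 455; x0_6 = 130; y0_6 = 420; cy_7 = 290; r_7 = 40; x0_8 = 150; y0_8 = 25; x1_8 = 260; y1_8 = 60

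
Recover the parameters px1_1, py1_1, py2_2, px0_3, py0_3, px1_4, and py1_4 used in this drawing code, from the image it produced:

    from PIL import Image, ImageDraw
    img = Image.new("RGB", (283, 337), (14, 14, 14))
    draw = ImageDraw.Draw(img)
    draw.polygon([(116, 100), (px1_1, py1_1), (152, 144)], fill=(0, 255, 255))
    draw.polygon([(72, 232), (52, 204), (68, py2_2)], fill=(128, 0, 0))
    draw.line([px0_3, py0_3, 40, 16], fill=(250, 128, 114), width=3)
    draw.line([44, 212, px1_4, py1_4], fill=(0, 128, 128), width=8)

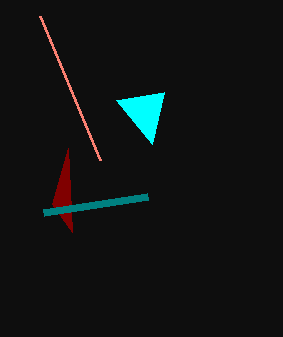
px1_1 = 164; py1_1 = 92; py2_2 = 148; px0_3 = 100; py0_3 = 160; px1_4 = 148; py1_4 = 196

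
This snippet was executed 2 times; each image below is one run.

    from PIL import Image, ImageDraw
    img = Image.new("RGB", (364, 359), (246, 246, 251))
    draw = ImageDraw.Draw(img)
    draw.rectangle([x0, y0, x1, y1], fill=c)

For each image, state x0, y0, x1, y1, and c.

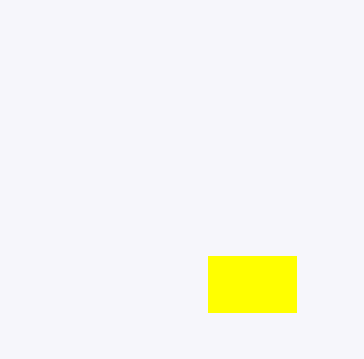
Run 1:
x0 = 208, y0 = 256, x1 = 296, y1 = 312, c = 'yellow'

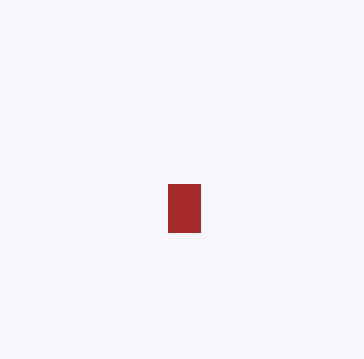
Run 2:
x0 = 168, y0 = 184, x1 = 200, y1 = 232, c = 'brown'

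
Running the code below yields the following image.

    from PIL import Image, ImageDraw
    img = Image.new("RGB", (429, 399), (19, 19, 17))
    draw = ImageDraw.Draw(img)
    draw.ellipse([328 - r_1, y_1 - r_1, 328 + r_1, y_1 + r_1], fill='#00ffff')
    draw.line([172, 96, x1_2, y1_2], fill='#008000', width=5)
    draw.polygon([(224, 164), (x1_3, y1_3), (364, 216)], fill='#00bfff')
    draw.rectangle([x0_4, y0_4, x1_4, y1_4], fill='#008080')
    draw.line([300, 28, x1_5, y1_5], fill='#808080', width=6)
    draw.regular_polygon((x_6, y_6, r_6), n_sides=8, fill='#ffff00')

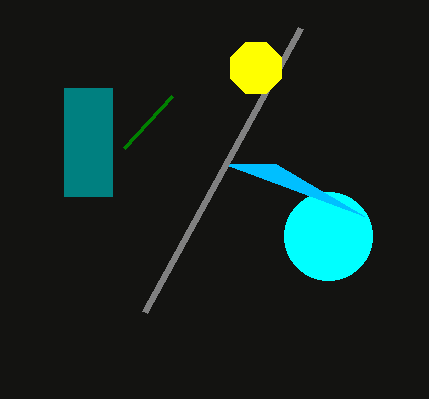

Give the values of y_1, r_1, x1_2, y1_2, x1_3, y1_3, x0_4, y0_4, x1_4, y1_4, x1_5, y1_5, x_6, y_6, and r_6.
y_1 = 236
r_1 = 44
x1_2 = 124
y1_2 = 148
x1_3 = 276
y1_3 = 164
x0_4 = 64
y0_4 = 88
x1_4 = 112
y1_4 = 196
x1_5 = 144
y1_5 = 312
x_6 = 256
y_6 = 68
r_6 = 28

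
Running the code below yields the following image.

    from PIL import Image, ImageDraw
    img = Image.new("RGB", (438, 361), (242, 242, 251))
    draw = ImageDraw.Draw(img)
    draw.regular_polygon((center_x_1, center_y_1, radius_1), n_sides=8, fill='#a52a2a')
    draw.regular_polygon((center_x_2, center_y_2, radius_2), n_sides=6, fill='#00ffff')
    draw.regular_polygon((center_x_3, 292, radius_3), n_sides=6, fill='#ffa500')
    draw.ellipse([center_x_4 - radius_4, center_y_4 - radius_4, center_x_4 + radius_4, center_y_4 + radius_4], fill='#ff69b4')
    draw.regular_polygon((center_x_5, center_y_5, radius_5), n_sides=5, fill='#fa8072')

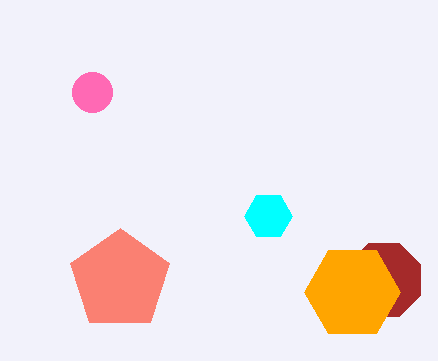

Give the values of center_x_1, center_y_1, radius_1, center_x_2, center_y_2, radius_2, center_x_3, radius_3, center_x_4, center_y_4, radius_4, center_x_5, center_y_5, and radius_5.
center_x_1 = 384, center_y_1 = 280, radius_1 = 40, center_x_2 = 268, center_y_2 = 216, radius_2 = 24, center_x_3 = 352, radius_3 = 48, center_x_4 = 92, center_y_4 = 92, radius_4 = 20, center_x_5 = 120, center_y_5 = 280, radius_5 = 52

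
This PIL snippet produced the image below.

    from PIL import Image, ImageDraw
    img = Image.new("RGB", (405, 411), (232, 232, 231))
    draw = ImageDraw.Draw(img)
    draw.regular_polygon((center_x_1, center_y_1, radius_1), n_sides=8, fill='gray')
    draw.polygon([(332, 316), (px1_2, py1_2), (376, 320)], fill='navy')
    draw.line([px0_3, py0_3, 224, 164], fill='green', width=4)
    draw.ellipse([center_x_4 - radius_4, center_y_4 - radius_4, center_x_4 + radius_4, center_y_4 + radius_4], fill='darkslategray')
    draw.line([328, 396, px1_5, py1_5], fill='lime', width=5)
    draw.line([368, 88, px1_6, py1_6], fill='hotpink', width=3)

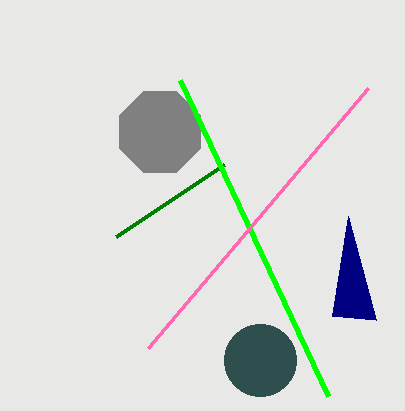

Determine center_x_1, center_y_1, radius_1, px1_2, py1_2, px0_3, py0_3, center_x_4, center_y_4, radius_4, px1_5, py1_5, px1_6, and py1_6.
center_x_1 = 160; center_y_1 = 132; radius_1 = 44; px1_2 = 348; py1_2 = 216; px0_3 = 116; py0_3 = 236; center_x_4 = 260; center_y_4 = 360; radius_4 = 36; px1_5 = 180; py1_5 = 80; px1_6 = 148; py1_6 = 348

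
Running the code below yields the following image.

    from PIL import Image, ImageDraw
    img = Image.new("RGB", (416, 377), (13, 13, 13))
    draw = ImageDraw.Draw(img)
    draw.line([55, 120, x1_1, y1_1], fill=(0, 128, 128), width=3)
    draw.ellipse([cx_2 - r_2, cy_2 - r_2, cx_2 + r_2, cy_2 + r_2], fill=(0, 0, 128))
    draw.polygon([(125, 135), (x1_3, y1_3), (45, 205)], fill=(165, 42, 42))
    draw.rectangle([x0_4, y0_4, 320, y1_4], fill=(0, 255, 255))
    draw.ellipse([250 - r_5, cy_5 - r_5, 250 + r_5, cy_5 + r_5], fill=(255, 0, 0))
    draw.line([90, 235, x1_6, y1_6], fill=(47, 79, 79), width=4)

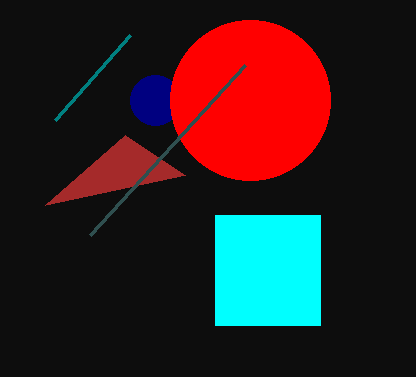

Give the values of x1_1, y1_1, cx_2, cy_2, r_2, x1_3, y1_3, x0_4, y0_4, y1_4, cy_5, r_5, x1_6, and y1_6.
x1_1 = 130
y1_1 = 35
cx_2 = 155
cy_2 = 100
r_2 = 25
x1_3 = 185
y1_3 = 175
x0_4 = 215
y0_4 = 215
y1_4 = 325
cy_5 = 100
r_5 = 80
x1_6 = 245
y1_6 = 65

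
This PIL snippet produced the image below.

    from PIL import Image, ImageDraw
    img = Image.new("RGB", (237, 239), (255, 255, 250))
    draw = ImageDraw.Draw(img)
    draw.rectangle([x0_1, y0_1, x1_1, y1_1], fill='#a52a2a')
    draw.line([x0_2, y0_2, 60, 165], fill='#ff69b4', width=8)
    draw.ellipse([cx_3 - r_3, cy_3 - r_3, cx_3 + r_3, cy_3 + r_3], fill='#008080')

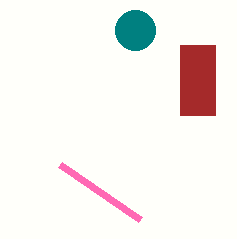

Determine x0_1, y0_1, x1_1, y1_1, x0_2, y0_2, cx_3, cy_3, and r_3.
x0_1 = 180; y0_1 = 45; x1_1 = 215; y1_1 = 115; x0_2 = 140; y0_2 = 220; cx_3 = 135; cy_3 = 30; r_3 = 20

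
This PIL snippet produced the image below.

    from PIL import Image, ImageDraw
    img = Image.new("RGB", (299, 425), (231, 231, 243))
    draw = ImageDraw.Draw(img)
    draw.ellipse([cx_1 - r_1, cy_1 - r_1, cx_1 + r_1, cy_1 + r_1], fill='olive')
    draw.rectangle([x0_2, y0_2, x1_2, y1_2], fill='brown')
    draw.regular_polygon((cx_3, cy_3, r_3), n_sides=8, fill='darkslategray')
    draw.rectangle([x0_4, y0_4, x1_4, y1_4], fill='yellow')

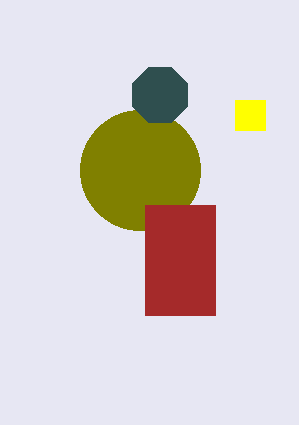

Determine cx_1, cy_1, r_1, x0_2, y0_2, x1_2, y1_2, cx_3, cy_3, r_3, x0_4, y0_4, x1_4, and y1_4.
cx_1 = 140
cy_1 = 170
r_1 = 60
x0_2 = 145
y0_2 = 205
x1_2 = 215
y1_2 = 315
cx_3 = 160
cy_3 = 95
r_3 = 30
x0_4 = 235
y0_4 = 100
x1_4 = 265
y1_4 = 130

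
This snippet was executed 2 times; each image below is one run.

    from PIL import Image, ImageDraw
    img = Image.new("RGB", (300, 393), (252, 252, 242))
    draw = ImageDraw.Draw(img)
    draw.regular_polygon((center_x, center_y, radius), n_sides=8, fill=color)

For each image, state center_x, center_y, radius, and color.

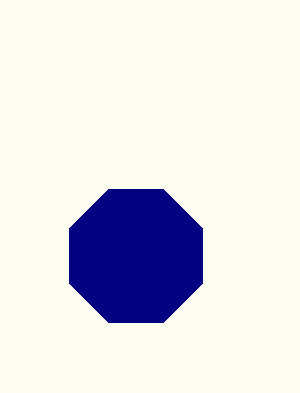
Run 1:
center_x = 136; center_y = 256; radius = 72; color = 'navy'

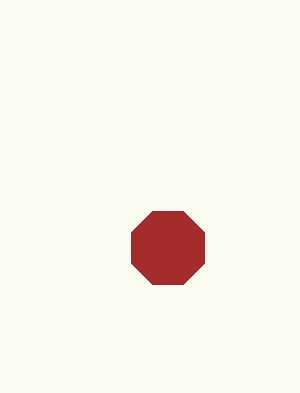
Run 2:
center_x = 168
center_y = 248
radius = 40
color = 'brown'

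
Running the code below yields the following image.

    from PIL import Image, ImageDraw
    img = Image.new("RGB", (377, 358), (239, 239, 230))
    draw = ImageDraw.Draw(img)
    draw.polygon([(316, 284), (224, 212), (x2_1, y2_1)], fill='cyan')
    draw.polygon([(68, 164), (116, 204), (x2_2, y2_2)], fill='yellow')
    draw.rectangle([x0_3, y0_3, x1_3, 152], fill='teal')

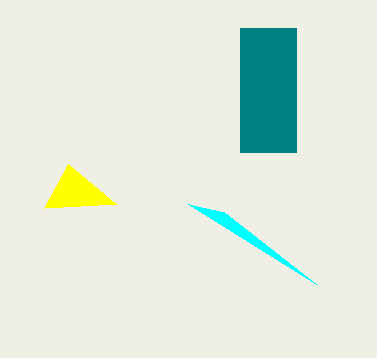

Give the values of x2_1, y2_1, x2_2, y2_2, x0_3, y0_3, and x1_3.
x2_1 = 188, y2_1 = 204, x2_2 = 44, y2_2 = 208, x0_3 = 240, y0_3 = 28, x1_3 = 296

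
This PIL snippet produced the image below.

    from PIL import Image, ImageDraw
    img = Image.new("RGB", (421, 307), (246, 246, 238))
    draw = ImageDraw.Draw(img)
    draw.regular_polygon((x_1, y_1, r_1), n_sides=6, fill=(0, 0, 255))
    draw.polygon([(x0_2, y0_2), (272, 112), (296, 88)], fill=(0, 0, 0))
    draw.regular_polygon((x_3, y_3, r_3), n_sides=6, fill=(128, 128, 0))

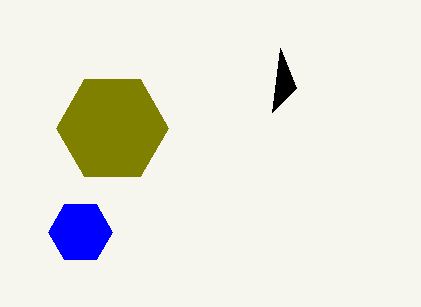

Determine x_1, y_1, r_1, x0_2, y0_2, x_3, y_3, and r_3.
x_1 = 80; y_1 = 232; r_1 = 32; x0_2 = 280; y0_2 = 48; x_3 = 112; y_3 = 128; r_3 = 56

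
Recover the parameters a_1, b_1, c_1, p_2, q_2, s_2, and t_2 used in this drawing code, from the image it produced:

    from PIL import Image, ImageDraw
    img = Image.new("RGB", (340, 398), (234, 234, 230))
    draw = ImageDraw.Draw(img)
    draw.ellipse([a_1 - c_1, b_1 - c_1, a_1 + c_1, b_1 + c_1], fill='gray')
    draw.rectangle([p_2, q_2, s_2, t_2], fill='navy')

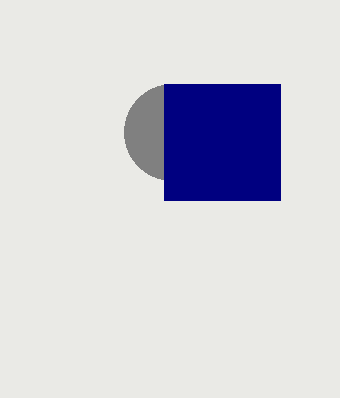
a_1 = 172, b_1 = 132, c_1 = 48, p_2 = 164, q_2 = 84, s_2 = 280, t_2 = 200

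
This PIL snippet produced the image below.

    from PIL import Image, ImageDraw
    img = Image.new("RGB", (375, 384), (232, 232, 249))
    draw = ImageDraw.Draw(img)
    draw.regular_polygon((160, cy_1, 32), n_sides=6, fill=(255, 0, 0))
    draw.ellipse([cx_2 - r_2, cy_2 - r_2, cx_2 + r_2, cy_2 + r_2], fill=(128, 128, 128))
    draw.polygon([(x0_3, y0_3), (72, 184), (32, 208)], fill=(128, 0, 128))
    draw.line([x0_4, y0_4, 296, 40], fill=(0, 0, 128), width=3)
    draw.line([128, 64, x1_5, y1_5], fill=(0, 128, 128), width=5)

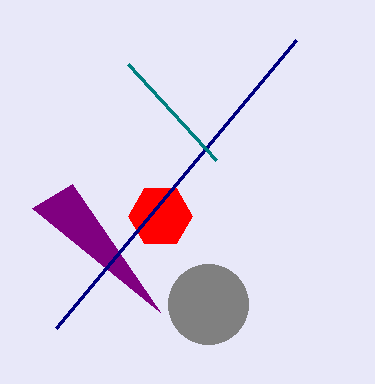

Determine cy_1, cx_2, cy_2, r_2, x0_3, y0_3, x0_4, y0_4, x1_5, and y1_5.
cy_1 = 216; cx_2 = 208; cy_2 = 304; r_2 = 40; x0_3 = 160; y0_3 = 312; x0_4 = 56; y0_4 = 328; x1_5 = 216; y1_5 = 160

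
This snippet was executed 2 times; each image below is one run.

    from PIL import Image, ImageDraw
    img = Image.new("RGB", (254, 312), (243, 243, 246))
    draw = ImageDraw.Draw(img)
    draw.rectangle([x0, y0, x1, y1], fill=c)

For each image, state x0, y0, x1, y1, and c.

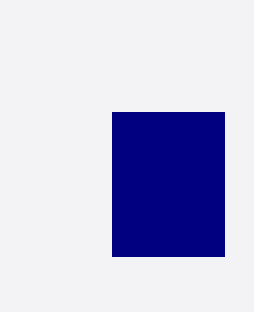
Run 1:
x0 = 112
y0 = 112
x1 = 224
y1 = 256
c = 'navy'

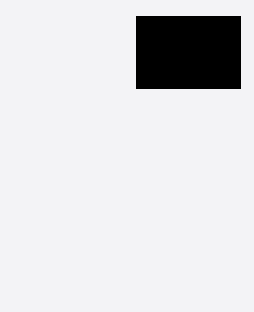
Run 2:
x0 = 136
y0 = 16
x1 = 240
y1 = 88
c = 'black'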